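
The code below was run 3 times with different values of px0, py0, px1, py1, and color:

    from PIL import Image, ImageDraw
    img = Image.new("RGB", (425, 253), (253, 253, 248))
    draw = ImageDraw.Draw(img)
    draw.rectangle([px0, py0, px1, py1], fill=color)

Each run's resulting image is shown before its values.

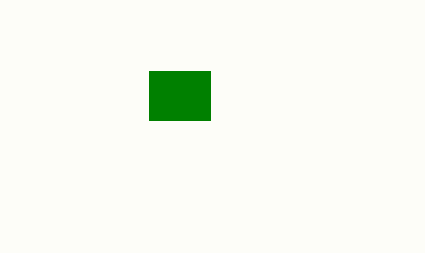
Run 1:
px0 = 149; py0 = 71; px1 = 210; py1 = 120; color = 'green'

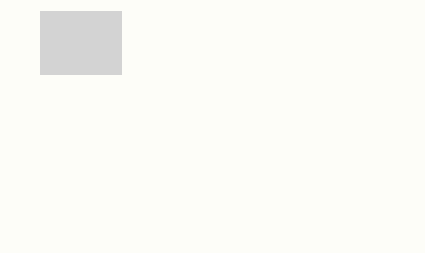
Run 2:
px0 = 40, py0 = 11, px1 = 121, py1 = 74, color = 'lightgray'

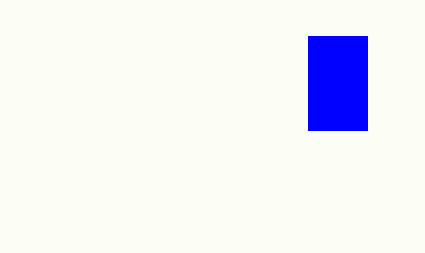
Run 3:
px0 = 308, py0 = 36, px1 = 367, py1 = 130, color = 'blue'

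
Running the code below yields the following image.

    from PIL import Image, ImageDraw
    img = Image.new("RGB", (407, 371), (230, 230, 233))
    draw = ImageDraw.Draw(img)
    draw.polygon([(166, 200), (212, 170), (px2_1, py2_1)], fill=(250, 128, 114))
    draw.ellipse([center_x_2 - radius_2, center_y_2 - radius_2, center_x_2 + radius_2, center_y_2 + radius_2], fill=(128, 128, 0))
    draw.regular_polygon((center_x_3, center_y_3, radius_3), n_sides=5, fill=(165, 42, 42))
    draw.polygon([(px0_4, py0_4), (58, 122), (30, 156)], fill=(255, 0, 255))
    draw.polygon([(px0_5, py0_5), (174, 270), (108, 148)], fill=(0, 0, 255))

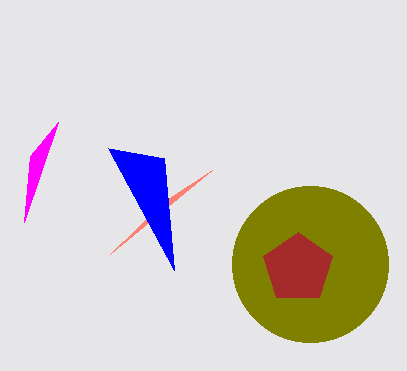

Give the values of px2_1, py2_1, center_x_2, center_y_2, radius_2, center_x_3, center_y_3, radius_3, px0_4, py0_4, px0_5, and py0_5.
px2_1 = 110, py2_1 = 254, center_x_2 = 310, center_y_2 = 264, radius_2 = 78, center_x_3 = 298, center_y_3 = 268, radius_3 = 36, px0_4 = 24, py0_4 = 222, px0_5 = 164, py0_5 = 158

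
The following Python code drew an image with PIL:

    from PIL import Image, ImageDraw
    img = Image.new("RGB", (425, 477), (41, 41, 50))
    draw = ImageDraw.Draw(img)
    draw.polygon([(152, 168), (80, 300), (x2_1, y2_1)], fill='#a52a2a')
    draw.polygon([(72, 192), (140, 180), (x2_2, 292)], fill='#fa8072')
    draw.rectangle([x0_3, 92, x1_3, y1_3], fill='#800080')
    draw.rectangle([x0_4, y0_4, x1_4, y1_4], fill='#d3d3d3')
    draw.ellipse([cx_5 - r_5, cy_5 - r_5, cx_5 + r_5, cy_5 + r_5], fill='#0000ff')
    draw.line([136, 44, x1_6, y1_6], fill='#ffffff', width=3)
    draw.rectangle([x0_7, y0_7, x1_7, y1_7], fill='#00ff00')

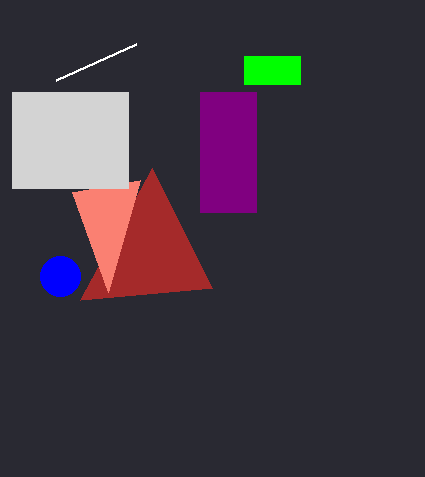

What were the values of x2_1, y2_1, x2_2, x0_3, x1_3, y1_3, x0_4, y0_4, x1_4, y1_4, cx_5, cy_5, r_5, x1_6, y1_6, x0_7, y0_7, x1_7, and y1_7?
x2_1 = 212; y2_1 = 288; x2_2 = 108; x0_3 = 200; x1_3 = 256; y1_3 = 212; x0_4 = 12; y0_4 = 92; x1_4 = 128; y1_4 = 188; cx_5 = 60; cy_5 = 276; r_5 = 20; x1_6 = 56; y1_6 = 80; x0_7 = 244; y0_7 = 56; x1_7 = 300; y1_7 = 84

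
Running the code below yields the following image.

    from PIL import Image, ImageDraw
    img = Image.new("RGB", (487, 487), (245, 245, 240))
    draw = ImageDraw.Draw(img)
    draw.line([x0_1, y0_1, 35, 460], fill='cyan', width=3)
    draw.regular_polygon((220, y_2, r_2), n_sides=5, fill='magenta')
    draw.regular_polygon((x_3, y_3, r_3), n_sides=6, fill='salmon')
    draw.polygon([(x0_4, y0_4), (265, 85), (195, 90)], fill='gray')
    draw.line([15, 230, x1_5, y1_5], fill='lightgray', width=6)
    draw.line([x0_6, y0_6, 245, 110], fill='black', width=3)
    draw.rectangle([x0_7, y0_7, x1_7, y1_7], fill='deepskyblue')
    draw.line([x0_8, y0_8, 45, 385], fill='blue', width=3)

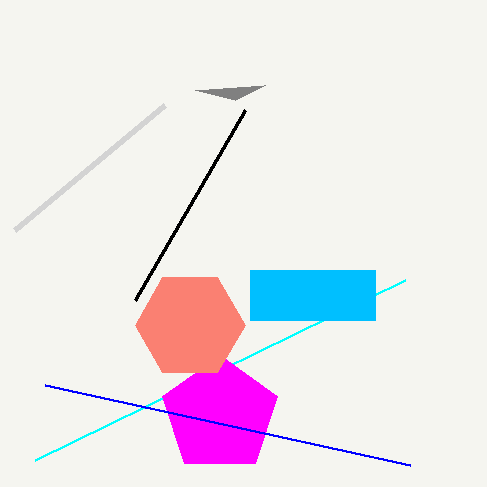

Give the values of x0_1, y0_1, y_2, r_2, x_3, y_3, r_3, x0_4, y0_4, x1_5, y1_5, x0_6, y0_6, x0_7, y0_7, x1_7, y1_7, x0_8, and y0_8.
x0_1 = 405; y0_1 = 280; y_2 = 415; r_2 = 60; x_3 = 190; y_3 = 325; r_3 = 55; x0_4 = 235; y0_4 = 100; x1_5 = 165; y1_5 = 105; x0_6 = 135; y0_6 = 300; x0_7 = 250; y0_7 = 270; x1_7 = 375; y1_7 = 320; x0_8 = 410; y0_8 = 465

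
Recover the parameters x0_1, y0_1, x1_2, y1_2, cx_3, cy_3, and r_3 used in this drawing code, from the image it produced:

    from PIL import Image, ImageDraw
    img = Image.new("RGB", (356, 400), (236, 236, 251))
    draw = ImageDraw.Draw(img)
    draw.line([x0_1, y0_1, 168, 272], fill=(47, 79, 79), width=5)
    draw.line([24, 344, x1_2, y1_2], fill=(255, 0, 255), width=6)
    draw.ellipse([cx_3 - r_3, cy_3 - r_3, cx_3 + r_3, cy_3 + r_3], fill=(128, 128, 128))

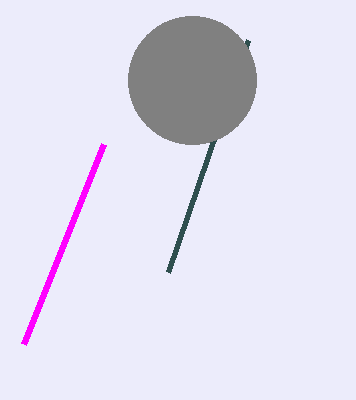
x0_1 = 248
y0_1 = 40
x1_2 = 104
y1_2 = 144
cx_3 = 192
cy_3 = 80
r_3 = 64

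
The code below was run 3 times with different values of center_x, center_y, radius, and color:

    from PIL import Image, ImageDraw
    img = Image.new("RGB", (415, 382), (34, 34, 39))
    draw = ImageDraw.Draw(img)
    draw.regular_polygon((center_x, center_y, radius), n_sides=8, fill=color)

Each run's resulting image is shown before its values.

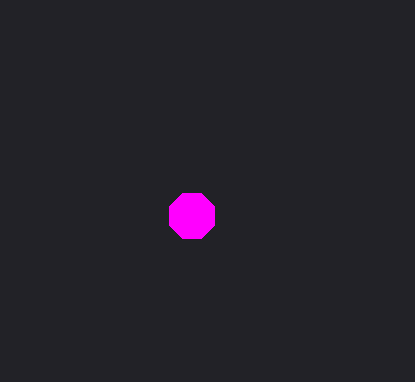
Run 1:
center_x = 192
center_y = 216
radius = 24
color = 'magenta'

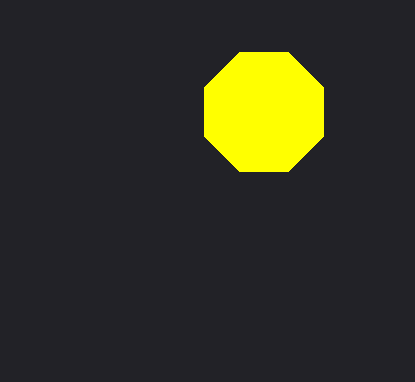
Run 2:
center_x = 264; center_y = 112; radius = 64; color = 'yellow'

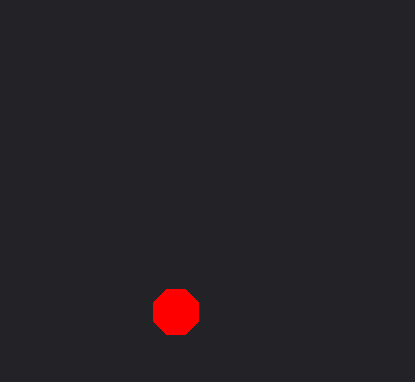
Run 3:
center_x = 176; center_y = 312; radius = 24; color = 'red'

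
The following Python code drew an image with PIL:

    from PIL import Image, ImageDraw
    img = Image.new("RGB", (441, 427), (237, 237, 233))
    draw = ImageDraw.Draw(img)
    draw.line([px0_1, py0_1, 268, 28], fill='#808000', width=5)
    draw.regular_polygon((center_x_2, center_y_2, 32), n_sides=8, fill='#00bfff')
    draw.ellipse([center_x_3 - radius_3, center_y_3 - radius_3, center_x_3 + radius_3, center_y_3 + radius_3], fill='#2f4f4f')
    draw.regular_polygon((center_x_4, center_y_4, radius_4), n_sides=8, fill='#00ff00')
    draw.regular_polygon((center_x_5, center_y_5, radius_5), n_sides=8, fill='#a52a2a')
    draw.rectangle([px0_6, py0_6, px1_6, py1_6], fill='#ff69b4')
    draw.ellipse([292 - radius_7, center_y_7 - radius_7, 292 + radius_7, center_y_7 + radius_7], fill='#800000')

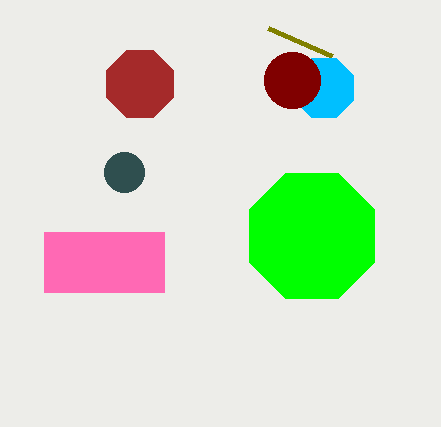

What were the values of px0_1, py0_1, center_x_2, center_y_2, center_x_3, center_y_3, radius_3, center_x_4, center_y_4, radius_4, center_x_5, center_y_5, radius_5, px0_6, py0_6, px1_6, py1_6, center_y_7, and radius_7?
px0_1 = 332
py0_1 = 56
center_x_2 = 324
center_y_2 = 88
center_x_3 = 124
center_y_3 = 172
radius_3 = 20
center_x_4 = 312
center_y_4 = 236
radius_4 = 68
center_x_5 = 140
center_y_5 = 84
radius_5 = 36
px0_6 = 44
py0_6 = 232
px1_6 = 164
py1_6 = 292
center_y_7 = 80
radius_7 = 28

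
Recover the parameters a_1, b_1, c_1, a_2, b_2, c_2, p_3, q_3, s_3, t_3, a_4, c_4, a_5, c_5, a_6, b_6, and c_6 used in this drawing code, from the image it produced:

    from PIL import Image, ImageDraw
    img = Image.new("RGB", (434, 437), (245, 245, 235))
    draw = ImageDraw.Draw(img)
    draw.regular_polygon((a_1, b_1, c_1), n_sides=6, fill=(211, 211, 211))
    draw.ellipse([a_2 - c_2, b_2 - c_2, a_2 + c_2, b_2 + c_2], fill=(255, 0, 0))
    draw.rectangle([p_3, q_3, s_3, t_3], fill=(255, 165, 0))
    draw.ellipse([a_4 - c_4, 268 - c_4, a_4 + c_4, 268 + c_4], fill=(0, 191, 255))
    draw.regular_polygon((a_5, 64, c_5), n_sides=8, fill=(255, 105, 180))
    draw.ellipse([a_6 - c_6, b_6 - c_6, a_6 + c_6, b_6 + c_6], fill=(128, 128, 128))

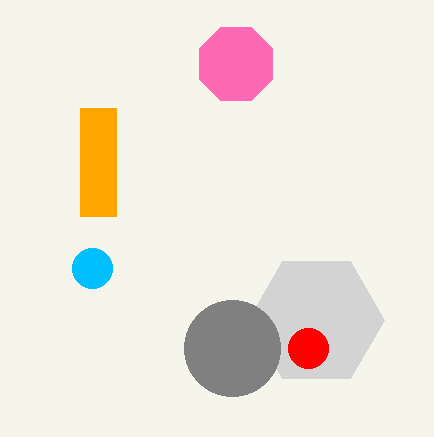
a_1 = 316
b_1 = 320
c_1 = 68
a_2 = 308
b_2 = 348
c_2 = 20
p_3 = 80
q_3 = 108
s_3 = 116
t_3 = 216
a_4 = 92
c_4 = 20
a_5 = 236
c_5 = 40
a_6 = 232
b_6 = 348
c_6 = 48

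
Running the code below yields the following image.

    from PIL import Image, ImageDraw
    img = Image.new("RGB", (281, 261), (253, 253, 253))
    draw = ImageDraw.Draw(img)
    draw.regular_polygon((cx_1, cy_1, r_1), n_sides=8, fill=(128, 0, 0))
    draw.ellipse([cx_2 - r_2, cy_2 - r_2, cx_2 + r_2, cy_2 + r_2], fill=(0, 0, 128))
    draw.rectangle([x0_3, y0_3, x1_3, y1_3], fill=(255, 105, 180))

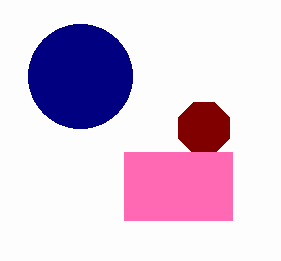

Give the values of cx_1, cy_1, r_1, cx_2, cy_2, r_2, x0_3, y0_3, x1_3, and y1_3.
cx_1 = 204, cy_1 = 128, r_1 = 28, cx_2 = 80, cy_2 = 76, r_2 = 52, x0_3 = 124, y0_3 = 152, x1_3 = 232, y1_3 = 220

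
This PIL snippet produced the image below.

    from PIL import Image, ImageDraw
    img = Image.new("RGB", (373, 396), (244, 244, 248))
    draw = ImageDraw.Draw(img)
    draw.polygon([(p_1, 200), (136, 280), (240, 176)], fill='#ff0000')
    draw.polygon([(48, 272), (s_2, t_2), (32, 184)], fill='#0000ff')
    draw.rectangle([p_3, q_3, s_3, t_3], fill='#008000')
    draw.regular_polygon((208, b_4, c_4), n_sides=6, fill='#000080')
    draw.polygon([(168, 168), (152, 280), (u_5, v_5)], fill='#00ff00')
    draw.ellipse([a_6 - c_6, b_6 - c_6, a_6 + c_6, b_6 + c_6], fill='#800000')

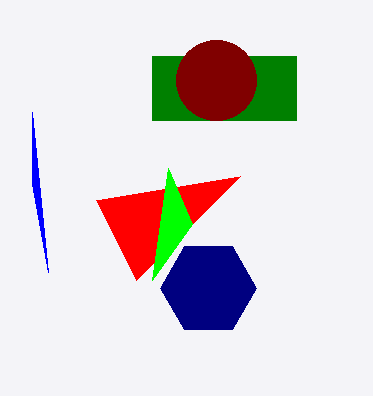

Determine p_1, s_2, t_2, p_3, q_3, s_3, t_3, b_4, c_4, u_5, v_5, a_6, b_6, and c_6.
p_1 = 96; s_2 = 32; t_2 = 112; p_3 = 152; q_3 = 56; s_3 = 296; t_3 = 120; b_4 = 288; c_4 = 48; u_5 = 192; v_5 = 224; a_6 = 216; b_6 = 80; c_6 = 40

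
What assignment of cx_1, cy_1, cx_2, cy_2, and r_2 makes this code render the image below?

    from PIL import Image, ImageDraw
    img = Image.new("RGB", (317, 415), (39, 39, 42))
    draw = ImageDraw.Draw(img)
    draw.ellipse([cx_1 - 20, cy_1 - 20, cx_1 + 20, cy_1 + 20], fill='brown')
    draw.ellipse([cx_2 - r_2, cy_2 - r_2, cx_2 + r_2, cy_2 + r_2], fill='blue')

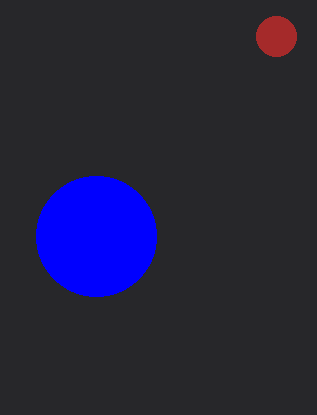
cx_1 = 276, cy_1 = 36, cx_2 = 96, cy_2 = 236, r_2 = 60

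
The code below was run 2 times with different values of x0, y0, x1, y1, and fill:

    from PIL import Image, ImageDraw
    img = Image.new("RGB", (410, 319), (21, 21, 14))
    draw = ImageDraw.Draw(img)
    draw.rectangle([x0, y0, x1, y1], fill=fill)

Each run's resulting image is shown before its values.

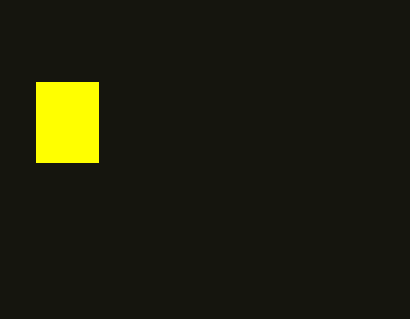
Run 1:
x0 = 36; y0 = 82; x1 = 98; y1 = 162; fill = 'yellow'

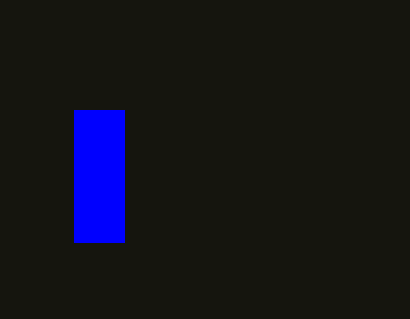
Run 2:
x0 = 74; y0 = 110; x1 = 124; y1 = 242; fill = 'blue'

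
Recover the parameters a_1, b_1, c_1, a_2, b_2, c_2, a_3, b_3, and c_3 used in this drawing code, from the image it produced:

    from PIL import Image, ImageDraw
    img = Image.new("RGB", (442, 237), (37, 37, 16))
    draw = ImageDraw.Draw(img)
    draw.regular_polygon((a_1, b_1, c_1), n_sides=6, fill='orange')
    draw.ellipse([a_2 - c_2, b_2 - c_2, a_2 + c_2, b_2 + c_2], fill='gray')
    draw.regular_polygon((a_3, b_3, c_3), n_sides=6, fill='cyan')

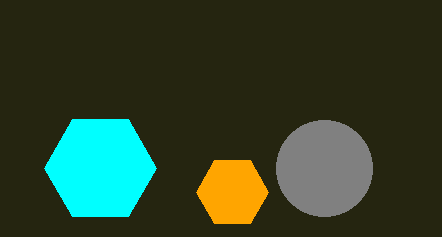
a_1 = 232, b_1 = 192, c_1 = 36, a_2 = 324, b_2 = 168, c_2 = 48, a_3 = 100, b_3 = 168, c_3 = 56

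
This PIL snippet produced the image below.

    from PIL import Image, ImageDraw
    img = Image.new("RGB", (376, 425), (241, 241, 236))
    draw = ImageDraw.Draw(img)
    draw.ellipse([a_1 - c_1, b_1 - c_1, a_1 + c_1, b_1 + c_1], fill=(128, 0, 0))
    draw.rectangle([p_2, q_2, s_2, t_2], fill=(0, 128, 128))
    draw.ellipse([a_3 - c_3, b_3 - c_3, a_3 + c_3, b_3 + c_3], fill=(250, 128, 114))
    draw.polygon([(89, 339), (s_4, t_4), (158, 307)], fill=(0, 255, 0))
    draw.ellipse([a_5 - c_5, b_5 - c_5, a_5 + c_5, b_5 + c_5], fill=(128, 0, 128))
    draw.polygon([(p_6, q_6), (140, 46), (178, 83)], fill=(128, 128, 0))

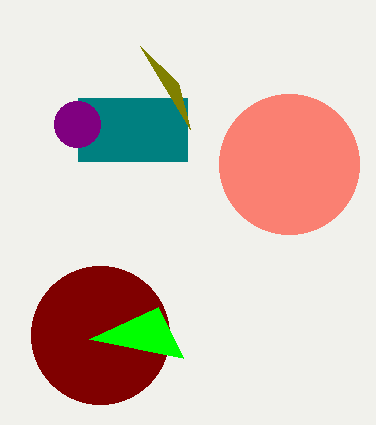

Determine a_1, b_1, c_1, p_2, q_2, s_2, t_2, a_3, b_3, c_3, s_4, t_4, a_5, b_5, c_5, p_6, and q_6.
a_1 = 100; b_1 = 335; c_1 = 69; p_2 = 78; q_2 = 98; s_2 = 187; t_2 = 161; a_3 = 289; b_3 = 164; c_3 = 70; s_4 = 183; t_4 = 358; a_5 = 77; b_5 = 124; c_5 = 23; p_6 = 190; q_6 = 129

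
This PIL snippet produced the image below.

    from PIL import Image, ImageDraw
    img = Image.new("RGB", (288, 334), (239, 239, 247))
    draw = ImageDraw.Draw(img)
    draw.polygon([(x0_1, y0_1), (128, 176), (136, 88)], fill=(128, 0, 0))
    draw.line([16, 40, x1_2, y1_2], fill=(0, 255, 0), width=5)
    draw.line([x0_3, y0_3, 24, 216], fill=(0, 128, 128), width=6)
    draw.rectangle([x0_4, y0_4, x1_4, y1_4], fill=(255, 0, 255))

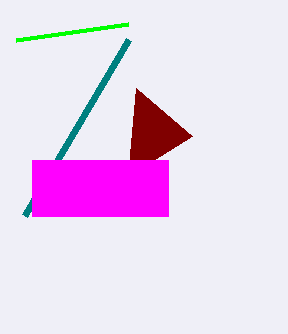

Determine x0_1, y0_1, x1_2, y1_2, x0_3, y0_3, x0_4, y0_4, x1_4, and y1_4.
x0_1 = 192; y0_1 = 136; x1_2 = 128; y1_2 = 24; x0_3 = 128; y0_3 = 40; x0_4 = 32; y0_4 = 160; x1_4 = 168; y1_4 = 216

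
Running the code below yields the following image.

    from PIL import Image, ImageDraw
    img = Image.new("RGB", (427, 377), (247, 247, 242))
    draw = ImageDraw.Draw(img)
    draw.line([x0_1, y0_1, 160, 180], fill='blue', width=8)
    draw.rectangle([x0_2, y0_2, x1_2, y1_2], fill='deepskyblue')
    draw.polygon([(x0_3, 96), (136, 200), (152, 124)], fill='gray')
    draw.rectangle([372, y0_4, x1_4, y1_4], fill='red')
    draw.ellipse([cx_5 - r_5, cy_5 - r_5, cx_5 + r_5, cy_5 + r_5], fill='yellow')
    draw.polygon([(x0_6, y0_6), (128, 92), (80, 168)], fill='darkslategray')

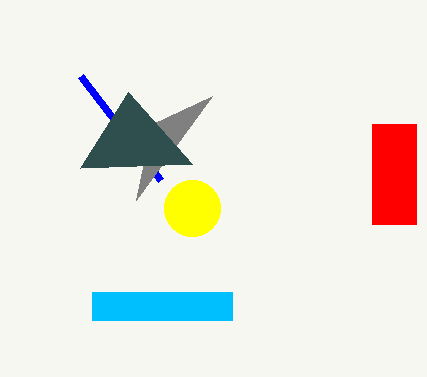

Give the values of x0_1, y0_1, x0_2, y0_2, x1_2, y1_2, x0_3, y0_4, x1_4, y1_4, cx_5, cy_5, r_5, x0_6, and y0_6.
x0_1 = 80, y0_1 = 76, x0_2 = 92, y0_2 = 292, x1_2 = 232, y1_2 = 320, x0_3 = 212, y0_4 = 124, x1_4 = 416, y1_4 = 224, cx_5 = 192, cy_5 = 208, r_5 = 28, x0_6 = 192, y0_6 = 164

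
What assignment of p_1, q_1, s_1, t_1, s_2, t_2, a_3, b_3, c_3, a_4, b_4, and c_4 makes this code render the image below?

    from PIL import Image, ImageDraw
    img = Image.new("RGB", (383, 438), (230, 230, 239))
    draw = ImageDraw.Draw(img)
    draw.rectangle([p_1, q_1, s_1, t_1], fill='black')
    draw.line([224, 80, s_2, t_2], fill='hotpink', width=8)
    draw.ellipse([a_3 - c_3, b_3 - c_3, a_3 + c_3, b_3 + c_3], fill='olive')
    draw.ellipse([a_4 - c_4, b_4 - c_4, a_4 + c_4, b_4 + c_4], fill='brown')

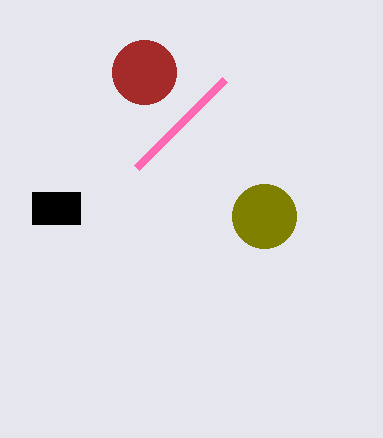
p_1 = 32; q_1 = 192; s_1 = 80; t_1 = 224; s_2 = 136; t_2 = 168; a_3 = 264; b_3 = 216; c_3 = 32; a_4 = 144; b_4 = 72; c_4 = 32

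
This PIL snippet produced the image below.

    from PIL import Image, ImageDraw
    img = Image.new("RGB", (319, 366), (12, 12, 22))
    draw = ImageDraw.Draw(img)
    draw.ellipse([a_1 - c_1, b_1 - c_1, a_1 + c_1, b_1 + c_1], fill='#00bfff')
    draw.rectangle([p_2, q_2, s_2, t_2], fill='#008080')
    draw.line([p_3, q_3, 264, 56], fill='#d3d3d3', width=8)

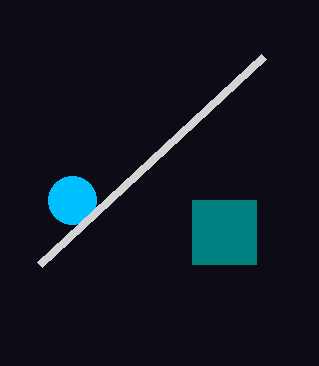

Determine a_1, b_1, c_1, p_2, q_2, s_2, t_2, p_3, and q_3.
a_1 = 72
b_1 = 200
c_1 = 24
p_2 = 192
q_2 = 200
s_2 = 256
t_2 = 264
p_3 = 40
q_3 = 264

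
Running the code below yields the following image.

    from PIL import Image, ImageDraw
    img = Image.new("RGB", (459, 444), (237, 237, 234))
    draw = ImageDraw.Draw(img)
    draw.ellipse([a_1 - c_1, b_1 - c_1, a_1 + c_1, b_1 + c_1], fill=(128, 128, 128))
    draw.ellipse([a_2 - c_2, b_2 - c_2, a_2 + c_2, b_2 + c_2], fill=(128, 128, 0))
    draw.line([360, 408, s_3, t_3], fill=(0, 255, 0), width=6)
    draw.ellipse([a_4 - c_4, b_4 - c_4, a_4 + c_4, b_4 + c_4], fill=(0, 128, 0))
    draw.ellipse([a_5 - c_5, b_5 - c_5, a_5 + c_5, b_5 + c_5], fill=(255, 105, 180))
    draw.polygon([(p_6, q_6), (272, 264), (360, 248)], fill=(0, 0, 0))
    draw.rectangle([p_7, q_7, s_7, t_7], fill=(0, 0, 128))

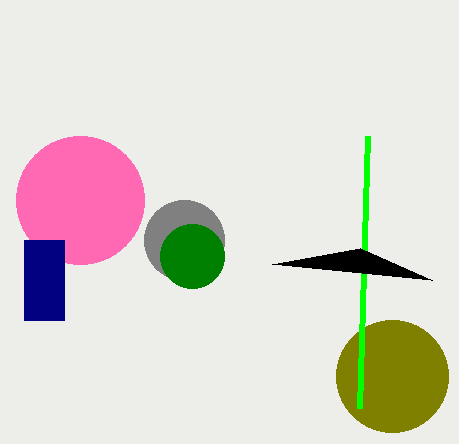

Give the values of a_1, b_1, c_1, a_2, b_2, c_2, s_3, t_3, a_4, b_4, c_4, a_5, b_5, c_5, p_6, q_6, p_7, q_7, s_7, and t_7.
a_1 = 184, b_1 = 240, c_1 = 40, a_2 = 392, b_2 = 376, c_2 = 56, s_3 = 368, t_3 = 136, a_4 = 192, b_4 = 256, c_4 = 32, a_5 = 80, b_5 = 200, c_5 = 64, p_6 = 432, q_6 = 280, p_7 = 24, q_7 = 240, s_7 = 64, t_7 = 320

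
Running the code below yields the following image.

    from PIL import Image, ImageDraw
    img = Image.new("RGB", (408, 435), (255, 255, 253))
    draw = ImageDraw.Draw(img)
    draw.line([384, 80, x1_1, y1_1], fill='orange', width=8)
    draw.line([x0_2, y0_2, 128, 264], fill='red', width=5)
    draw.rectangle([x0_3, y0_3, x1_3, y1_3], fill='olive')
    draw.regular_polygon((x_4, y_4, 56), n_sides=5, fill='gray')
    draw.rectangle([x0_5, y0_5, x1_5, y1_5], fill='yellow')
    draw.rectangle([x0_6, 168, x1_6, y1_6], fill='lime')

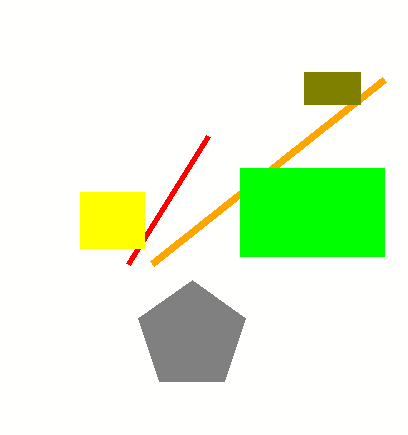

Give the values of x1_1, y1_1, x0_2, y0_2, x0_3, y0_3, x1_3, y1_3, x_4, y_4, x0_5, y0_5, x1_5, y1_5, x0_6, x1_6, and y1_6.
x1_1 = 152, y1_1 = 264, x0_2 = 208, y0_2 = 136, x0_3 = 304, y0_3 = 72, x1_3 = 360, y1_3 = 104, x_4 = 192, y_4 = 336, x0_5 = 80, y0_5 = 192, x1_5 = 144, y1_5 = 248, x0_6 = 240, x1_6 = 384, y1_6 = 256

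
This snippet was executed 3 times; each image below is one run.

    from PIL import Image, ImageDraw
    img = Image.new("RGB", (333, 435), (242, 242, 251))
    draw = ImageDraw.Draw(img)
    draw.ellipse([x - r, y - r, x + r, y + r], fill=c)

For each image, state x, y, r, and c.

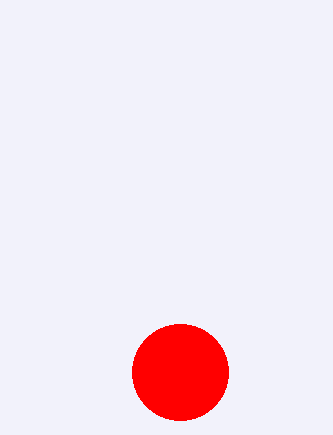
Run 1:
x = 180, y = 372, r = 48, c = 'red'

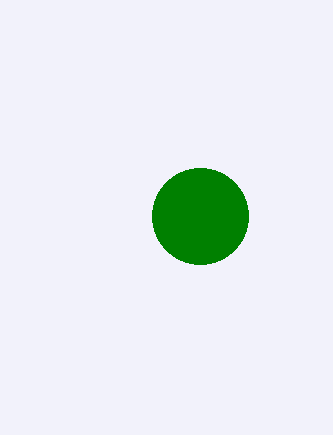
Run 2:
x = 200
y = 216
r = 48
c = 'green'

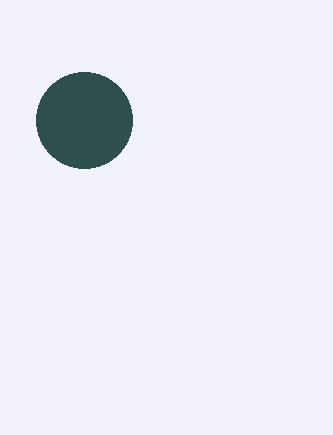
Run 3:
x = 84; y = 120; r = 48; c = 'darkslategray'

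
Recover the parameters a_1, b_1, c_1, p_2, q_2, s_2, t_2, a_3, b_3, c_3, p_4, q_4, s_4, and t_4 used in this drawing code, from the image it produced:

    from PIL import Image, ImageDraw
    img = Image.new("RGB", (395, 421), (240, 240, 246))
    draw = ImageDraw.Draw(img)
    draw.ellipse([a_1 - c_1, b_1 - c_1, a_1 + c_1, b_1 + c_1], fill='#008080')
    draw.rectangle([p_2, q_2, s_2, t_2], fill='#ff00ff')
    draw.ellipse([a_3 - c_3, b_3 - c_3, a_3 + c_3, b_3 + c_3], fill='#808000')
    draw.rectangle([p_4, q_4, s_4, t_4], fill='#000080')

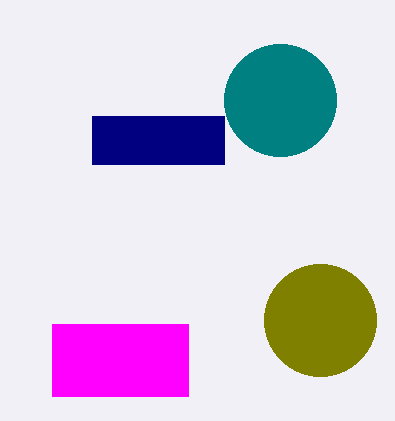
a_1 = 280
b_1 = 100
c_1 = 56
p_2 = 52
q_2 = 324
s_2 = 188
t_2 = 396
a_3 = 320
b_3 = 320
c_3 = 56
p_4 = 92
q_4 = 116
s_4 = 224
t_4 = 164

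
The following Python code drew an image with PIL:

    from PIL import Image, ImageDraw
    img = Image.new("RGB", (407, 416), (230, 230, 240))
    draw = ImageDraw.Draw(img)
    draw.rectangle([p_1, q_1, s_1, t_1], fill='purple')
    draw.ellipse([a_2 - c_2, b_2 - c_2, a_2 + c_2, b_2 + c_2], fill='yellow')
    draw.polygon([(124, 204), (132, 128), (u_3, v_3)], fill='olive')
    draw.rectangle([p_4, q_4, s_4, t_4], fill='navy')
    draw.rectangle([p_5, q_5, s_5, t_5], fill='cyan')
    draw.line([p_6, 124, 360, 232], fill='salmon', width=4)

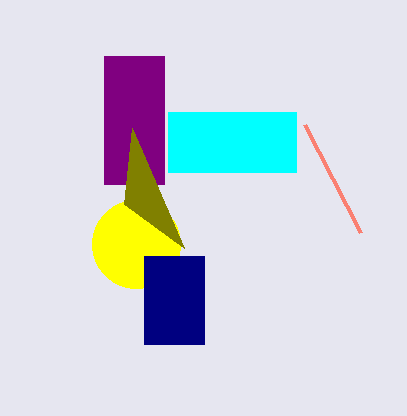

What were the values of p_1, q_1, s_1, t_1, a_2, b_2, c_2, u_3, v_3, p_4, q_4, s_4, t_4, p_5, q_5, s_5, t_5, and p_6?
p_1 = 104; q_1 = 56; s_1 = 164; t_1 = 184; a_2 = 136; b_2 = 244; c_2 = 44; u_3 = 184; v_3 = 248; p_4 = 144; q_4 = 256; s_4 = 204; t_4 = 344; p_5 = 168; q_5 = 112; s_5 = 296; t_5 = 172; p_6 = 304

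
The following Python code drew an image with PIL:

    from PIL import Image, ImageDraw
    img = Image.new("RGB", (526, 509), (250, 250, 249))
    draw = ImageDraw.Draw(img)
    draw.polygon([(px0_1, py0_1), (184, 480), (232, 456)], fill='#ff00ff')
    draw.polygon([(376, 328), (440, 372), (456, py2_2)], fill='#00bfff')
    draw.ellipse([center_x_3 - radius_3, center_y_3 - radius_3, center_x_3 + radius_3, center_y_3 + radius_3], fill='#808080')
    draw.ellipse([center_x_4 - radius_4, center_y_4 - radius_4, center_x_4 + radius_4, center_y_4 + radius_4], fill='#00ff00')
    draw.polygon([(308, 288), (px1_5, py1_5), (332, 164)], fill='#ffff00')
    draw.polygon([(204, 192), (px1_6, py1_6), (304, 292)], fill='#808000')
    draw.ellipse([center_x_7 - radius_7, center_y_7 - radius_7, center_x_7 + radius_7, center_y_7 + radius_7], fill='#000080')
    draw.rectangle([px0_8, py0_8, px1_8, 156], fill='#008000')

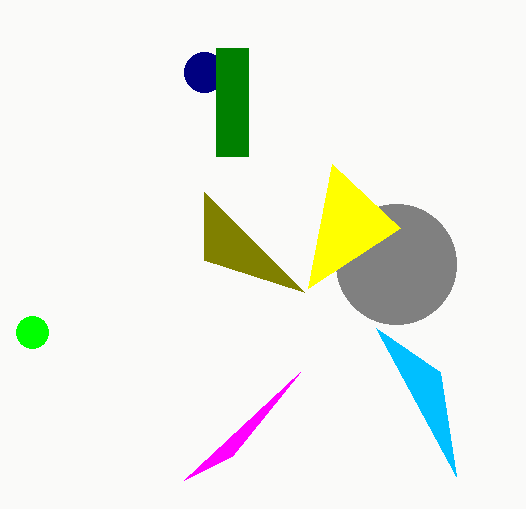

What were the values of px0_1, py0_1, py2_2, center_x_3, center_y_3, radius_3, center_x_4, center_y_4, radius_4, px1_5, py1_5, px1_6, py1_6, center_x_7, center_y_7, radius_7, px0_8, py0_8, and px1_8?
px0_1 = 300, py0_1 = 372, py2_2 = 476, center_x_3 = 396, center_y_3 = 264, radius_3 = 60, center_x_4 = 32, center_y_4 = 332, radius_4 = 16, px1_5 = 400, py1_5 = 228, px1_6 = 204, py1_6 = 260, center_x_7 = 204, center_y_7 = 72, radius_7 = 20, px0_8 = 216, py0_8 = 48, px1_8 = 248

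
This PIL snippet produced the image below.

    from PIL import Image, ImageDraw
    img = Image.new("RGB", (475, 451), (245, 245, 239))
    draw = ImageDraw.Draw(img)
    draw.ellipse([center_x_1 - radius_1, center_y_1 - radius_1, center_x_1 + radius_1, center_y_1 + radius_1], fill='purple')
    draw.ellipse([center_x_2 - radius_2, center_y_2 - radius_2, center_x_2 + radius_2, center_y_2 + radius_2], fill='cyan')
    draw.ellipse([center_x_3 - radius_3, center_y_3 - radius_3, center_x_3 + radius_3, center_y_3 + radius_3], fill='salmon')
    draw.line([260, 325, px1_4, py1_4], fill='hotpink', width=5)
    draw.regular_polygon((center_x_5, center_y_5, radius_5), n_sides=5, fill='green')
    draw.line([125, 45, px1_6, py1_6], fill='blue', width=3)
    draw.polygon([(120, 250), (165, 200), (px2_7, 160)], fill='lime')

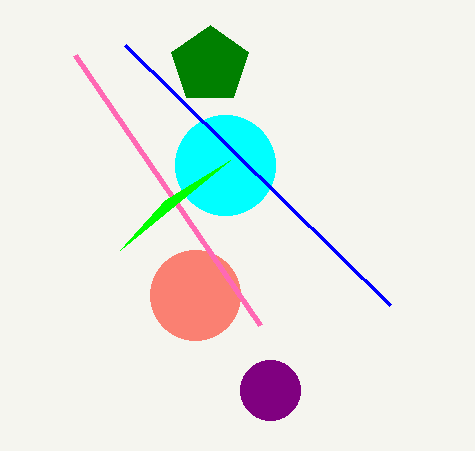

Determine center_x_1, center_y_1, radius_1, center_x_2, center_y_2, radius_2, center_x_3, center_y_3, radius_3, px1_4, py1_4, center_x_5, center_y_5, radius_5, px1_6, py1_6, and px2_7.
center_x_1 = 270
center_y_1 = 390
radius_1 = 30
center_x_2 = 225
center_y_2 = 165
radius_2 = 50
center_x_3 = 195
center_y_3 = 295
radius_3 = 45
px1_4 = 75
py1_4 = 55
center_x_5 = 210
center_y_5 = 65
radius_5 = 40
px1_6 = 390
py1_6 = 305
px2_7 = 230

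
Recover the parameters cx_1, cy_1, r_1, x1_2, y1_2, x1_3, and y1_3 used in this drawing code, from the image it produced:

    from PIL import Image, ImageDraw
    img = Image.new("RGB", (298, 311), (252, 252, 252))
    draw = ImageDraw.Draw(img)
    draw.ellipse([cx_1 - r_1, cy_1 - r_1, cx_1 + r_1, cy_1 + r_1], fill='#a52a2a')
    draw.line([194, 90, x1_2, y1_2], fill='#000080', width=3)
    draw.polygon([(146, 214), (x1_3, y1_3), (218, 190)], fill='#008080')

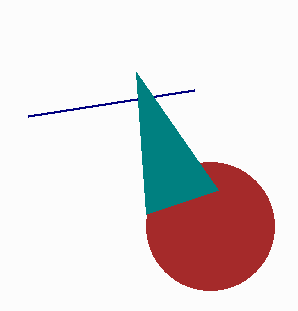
cx_1 = 210
cy_1 = 226
r_1 = 64
x1_2 = 28
y1_2 = 116
x1_3 = 136
y1_3 = 72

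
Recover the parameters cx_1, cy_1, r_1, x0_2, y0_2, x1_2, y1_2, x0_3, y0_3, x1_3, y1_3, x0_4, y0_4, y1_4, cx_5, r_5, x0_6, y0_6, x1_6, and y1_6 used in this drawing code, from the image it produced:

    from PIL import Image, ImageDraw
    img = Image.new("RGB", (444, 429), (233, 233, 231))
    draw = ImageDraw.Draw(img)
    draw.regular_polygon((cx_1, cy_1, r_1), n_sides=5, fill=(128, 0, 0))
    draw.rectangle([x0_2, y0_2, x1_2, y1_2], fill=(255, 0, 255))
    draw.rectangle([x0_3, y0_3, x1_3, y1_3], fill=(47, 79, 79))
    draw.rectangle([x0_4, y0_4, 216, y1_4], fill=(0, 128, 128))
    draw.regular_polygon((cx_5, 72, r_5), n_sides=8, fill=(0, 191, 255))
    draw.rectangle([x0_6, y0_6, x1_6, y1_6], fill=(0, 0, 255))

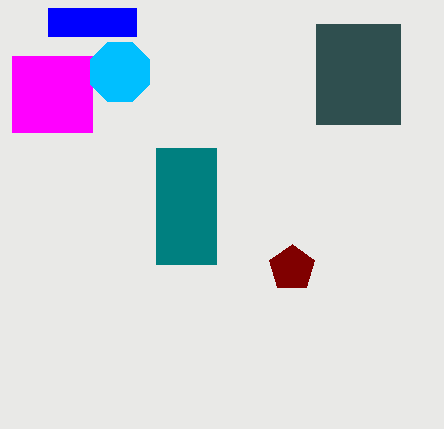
cx_1 = 292
cy_1 = 268
r_1 = 24
x0_2 = 12
y0_2 = 56
x1_2 = 92
y1_2 = 132
x0_3 = 316
y0_3 = 24
x1_3 = 400
y1_3 = 124
x0_4 = 156
y0_4 = 148
y1_4 = 264
cx_5 = 120
r_5 = 32
x0_6 = 48
y0_6 = 8
x1_6 = 136
y1_6 = 36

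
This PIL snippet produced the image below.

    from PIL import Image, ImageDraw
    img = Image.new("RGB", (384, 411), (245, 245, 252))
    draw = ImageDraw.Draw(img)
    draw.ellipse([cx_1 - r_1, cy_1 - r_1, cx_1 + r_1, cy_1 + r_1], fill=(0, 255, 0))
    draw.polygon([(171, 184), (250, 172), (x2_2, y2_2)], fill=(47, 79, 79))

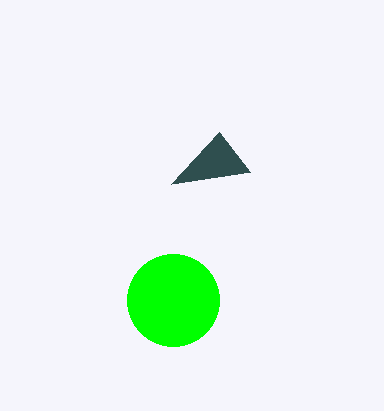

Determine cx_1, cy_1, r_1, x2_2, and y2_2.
cx_1 = 173; cy_1 = 300; r_1 = 46; x2_2 = 219; y2_2 = 132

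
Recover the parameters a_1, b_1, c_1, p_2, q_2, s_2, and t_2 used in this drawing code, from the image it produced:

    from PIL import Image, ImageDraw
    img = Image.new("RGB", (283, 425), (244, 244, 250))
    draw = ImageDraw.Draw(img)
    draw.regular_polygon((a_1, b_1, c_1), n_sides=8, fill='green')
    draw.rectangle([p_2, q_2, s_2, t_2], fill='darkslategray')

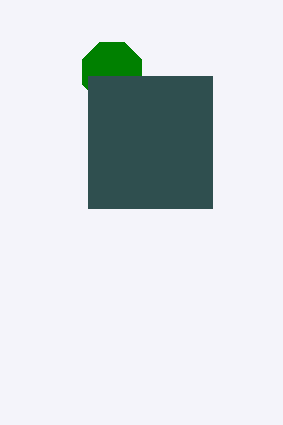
a_1 = 112; b_1 = 72; c_1 = 32; p_2 = 88; q_2 = 76; s_2 = 212; t_2 = 208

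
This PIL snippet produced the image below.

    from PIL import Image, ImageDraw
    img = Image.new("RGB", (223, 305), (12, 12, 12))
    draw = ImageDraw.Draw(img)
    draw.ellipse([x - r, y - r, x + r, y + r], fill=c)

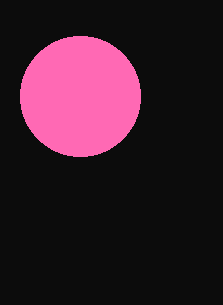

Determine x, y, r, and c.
x = 80, y = 96, r = 60, c = 'hotpink'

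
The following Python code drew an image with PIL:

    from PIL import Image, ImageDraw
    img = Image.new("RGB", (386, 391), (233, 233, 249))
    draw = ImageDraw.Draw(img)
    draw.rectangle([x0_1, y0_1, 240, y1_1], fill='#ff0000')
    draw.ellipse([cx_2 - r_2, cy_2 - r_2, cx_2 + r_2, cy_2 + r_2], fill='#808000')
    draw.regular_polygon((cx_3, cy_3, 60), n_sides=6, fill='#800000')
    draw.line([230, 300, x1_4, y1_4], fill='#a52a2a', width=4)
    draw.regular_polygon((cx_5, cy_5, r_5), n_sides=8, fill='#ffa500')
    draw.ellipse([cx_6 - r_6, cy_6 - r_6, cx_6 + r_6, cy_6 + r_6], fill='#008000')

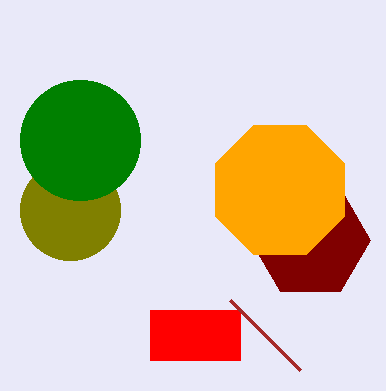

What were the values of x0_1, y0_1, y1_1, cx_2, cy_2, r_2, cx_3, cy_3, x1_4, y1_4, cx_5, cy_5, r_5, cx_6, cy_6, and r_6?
x0_1 = 150, y0_1 = 310, y1_1 = 360, cx_2 = 70, cy_2 = 210, r_2 = 50, cx_3 = 310, cy_3 = 240, x1_4 = 300, y1_4 = 370, cx_5 = 280, cy_5 = 190, r_5 = 70, cx_6 = 80, cy_6 = 140, r_6 = 60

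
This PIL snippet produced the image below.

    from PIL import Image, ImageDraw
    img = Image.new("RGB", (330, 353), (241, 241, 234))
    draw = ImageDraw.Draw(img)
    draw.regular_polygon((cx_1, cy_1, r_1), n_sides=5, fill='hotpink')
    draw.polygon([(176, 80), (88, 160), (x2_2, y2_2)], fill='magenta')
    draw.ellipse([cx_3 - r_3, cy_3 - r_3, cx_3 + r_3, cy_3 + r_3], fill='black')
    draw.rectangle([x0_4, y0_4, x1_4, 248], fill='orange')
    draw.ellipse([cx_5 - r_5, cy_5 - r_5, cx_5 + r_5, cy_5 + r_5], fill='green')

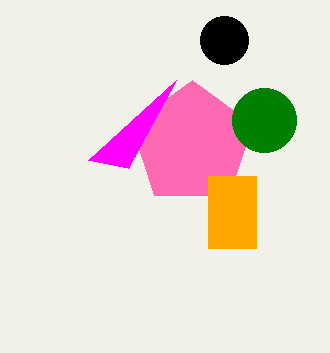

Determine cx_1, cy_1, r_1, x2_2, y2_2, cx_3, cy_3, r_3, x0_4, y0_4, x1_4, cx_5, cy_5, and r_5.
cx_1 = 192
cy_1 = 144
r_1 = 64
x2_2 = 128
y2_2 = 168
cx_3 = 224
cy_3 = 40
r_3 = 24
x0_4 = 208
y0_4 = 176
x1_4 = 256
cx_5 = 264
cy_5 = 120
r_5 = 32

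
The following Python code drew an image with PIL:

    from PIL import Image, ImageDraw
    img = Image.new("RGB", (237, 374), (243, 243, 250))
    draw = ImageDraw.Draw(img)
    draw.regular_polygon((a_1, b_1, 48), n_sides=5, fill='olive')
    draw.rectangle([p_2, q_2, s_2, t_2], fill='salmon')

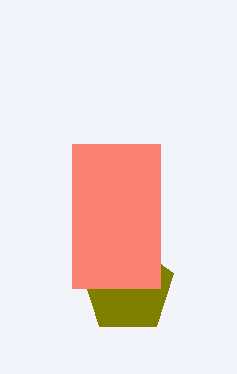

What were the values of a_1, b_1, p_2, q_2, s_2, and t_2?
a_1 = 128, b_1 = 288, p_2 = 72, q_2 = 144, s_2 = 160, t_2 = 288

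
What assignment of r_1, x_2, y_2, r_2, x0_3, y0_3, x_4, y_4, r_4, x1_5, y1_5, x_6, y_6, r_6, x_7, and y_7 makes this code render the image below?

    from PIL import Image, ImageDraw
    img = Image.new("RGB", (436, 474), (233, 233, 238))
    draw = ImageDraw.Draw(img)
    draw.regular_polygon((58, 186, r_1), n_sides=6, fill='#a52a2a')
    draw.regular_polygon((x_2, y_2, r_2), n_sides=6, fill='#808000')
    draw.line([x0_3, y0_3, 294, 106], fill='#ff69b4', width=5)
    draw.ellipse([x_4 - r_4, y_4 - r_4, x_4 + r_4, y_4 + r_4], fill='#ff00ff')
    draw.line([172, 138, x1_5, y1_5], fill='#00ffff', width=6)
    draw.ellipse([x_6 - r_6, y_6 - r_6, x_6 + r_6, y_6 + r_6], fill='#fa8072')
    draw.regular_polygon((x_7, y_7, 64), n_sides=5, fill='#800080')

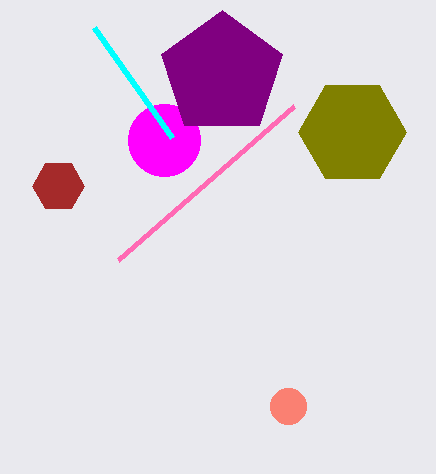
r_1 = 26; x_2 = 352; y_2 = 132; r_2 = 54; x0_3 = 118; y0_3 = 260; x_4 = 164; y_4 = 140; r_4 = 36; x1_5 = 94; y1_5 = 28; x_6 = 288; y_6 = 406; r_6 = 18; x_7 = 222; y_7 = 74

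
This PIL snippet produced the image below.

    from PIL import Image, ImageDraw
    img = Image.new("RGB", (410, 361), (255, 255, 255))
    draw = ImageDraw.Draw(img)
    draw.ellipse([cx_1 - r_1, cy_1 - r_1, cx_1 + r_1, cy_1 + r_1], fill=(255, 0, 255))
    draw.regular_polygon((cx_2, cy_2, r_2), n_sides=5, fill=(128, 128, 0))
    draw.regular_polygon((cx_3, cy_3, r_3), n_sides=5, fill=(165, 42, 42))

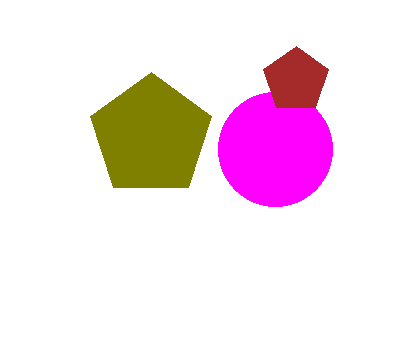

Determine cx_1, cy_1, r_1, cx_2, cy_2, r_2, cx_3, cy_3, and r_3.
cx_1 = 275
cy_1 = 149
r_1 = 57
cx_2 = 151
cy_2 = 136
r_2 = 64
cx_3 = 296
cy_3 = 80
r_3 = 34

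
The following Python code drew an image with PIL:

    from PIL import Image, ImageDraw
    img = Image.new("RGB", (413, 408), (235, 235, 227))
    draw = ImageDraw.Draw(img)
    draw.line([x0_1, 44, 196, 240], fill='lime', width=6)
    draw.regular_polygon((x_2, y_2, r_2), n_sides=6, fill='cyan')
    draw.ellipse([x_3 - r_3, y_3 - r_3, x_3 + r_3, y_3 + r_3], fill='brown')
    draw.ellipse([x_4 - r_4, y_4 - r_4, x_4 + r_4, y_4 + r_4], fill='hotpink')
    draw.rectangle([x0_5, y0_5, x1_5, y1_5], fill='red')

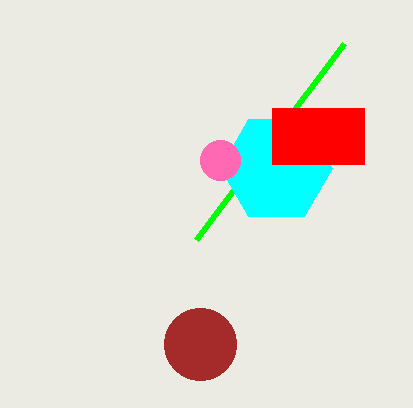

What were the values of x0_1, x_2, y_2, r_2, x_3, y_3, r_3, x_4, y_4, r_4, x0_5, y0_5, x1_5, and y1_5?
x0_1 = 344, x_2 = 276, y_2 = 168, r_2 = 56, x_3 = 200, y_3 = 344, r_3 = 36, x_4 = 220, y_4 = 160, r_4 = 20, x0_5 = 272, y0_5 = 108, x1_5 = 364, y1_5 = 164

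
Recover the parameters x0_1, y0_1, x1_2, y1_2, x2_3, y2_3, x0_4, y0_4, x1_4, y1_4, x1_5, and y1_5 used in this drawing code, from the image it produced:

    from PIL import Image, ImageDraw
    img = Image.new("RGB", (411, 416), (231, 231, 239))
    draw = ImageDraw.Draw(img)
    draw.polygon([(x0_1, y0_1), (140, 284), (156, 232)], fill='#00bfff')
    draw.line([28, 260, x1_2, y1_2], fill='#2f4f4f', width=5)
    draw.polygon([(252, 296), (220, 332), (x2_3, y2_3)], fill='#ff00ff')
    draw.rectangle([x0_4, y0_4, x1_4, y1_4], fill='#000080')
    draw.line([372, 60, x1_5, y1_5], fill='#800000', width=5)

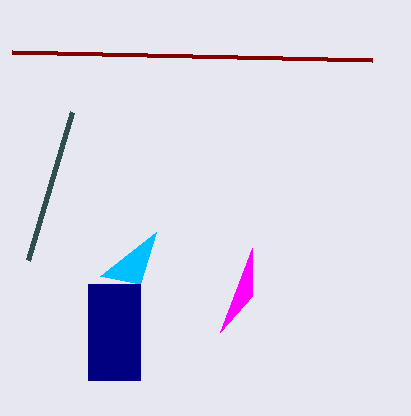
x0_1 = 100, y0_1 = 276, x1_2 = 72, y1_2 = 112, x2_3 = 252, y2_3 = 248, x0_4 = 88, y0_4 = 284, x1_4 = 140, y1_4 = 380, x1_5 = 12, y1_5 = 52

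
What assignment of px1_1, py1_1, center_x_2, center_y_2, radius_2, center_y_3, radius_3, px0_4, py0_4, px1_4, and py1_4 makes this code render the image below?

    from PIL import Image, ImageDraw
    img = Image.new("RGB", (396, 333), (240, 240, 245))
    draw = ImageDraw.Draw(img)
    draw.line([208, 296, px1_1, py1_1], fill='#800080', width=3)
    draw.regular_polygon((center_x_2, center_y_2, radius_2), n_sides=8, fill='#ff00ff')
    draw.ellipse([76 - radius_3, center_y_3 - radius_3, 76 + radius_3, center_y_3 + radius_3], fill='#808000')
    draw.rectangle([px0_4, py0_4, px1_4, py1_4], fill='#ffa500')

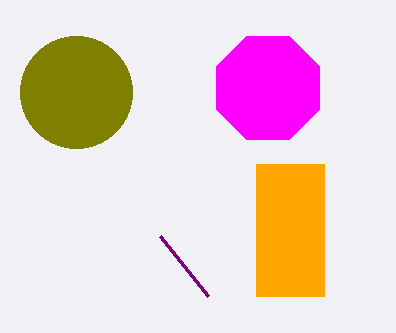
px1_1 = 160
py1_1 = 236
center_x_2 = 268
center_y_2 = 88
radius_2 = 56
center_y_3 = 92
radius_3 = 56
px0_4 = 256
py0_4 = 164
px1_4 = 324
py1_4 = 296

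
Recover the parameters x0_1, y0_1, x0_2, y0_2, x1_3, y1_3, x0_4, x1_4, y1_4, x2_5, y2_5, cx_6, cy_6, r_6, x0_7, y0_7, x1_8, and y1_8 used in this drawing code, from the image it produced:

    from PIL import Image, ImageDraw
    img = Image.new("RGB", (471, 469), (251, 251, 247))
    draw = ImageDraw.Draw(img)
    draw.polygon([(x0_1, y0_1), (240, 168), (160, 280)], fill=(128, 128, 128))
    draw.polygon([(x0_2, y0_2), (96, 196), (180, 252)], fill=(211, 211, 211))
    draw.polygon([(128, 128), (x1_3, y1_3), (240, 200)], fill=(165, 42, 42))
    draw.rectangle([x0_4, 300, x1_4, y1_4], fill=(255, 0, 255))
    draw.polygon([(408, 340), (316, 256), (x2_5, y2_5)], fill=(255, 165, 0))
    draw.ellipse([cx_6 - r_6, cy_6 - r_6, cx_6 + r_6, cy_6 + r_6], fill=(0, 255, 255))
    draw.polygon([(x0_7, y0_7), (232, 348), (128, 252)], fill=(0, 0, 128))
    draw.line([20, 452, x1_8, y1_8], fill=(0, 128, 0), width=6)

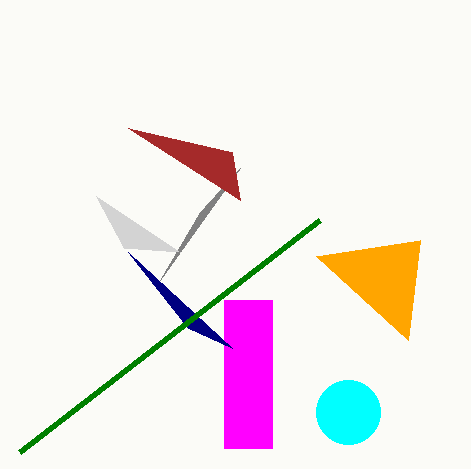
x0_1 = 200
y0_1 = 212
x0_2 = 124
y0_2 = 248
x1_3 = 232
y1_3 = 152
x0_4 = 224
x1_4 = 272
y1_4 = 448
x2_5 = 420
y2_5 = 240
cx_6 = 348
cy_6 = 412
r_6 = 32
x0_7 = 188
y0_7 = 328
x1_8 = 320
y1_8 = 220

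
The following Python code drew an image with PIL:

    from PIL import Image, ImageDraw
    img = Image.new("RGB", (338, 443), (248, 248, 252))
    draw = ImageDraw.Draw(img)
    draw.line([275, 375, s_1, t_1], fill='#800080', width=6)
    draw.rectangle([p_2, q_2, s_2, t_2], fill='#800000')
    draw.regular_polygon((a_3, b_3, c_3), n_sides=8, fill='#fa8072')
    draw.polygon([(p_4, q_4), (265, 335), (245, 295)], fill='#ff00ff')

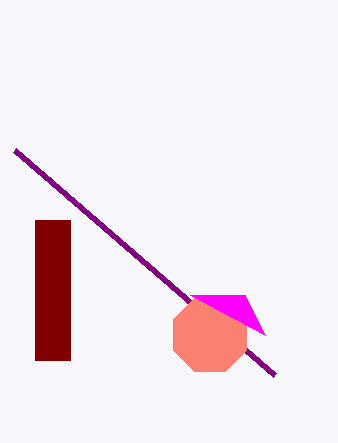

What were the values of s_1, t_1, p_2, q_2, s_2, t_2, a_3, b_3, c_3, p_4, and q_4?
s_1 = 15; t_1 = 150; p_2 = 35; q_2 = 220; s_2 = 70; t_2 = 360; a_3 = 210; b_3 = 335; c_3 = 40; p_4 = 190; q_4 = 295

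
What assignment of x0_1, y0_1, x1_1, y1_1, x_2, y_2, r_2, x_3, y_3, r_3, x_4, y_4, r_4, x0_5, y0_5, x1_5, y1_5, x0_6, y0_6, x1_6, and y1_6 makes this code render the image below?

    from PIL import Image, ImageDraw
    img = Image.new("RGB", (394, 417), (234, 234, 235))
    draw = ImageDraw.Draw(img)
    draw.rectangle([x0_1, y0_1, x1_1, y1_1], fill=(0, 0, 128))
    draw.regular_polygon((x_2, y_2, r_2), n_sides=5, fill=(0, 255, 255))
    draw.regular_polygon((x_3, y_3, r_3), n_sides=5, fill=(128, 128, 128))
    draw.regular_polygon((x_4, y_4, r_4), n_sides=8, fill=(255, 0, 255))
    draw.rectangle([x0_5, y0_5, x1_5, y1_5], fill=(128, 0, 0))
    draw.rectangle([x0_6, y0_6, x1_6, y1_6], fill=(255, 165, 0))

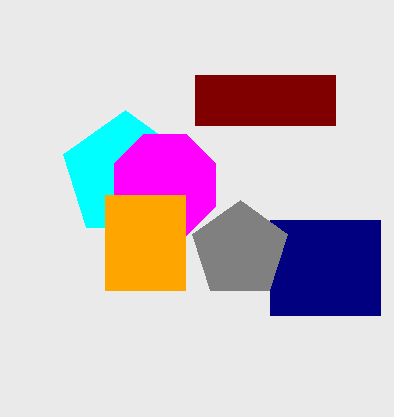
x0_1 = 270, y0_1 = 220, x1_1 = 380, y1_1 = 315, x_2 = 125, y_2 = 175, r_2 = 65, x_3 = 240, y_3 = 250, r_3 = 50, x_4 = 165, y_4 = 185, r_4 = 55, x0_5 = 195, y0_5 = 75, x1_5 = 335, y1_5 = 125, x0_6 = 105, y0_6 = 195, x1_6 = 185, y1_6 = 290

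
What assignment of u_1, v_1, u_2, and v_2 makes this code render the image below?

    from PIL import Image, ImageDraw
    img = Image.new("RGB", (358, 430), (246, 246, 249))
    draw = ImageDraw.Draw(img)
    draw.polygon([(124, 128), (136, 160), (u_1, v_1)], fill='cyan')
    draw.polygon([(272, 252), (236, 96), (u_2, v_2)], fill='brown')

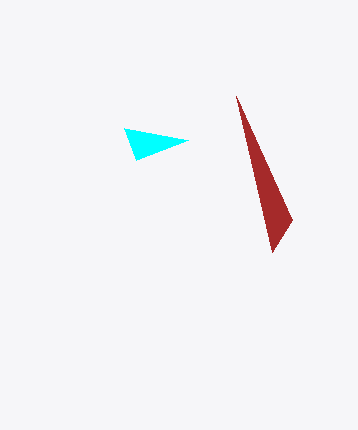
u_1 = 188
v_1 = 140
u_2 = 292
v_2 = 220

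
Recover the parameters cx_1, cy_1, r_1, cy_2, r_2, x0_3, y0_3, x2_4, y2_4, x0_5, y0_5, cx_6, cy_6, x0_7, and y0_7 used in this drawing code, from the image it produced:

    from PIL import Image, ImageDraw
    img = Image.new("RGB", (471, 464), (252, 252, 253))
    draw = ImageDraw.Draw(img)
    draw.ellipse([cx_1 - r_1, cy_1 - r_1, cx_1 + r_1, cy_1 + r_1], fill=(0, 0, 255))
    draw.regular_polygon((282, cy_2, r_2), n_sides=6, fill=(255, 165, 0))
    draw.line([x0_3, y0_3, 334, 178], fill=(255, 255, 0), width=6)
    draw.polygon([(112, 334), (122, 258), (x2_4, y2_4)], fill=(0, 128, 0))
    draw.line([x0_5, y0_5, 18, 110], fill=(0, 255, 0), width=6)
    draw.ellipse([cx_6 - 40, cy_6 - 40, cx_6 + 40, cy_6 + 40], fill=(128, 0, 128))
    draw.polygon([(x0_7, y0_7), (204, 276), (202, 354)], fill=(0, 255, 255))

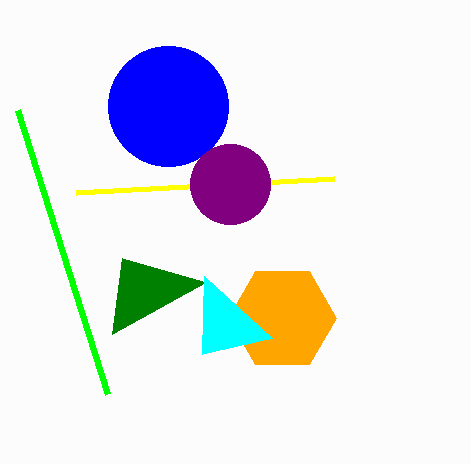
cx_1 = 168; cy_1 = 106; r_1 = 60; cy_2 = 318; r_2 = 54; x0_3 = 76; y0_3 = 192; x2_4 = 206; y2_4 = 282; x0_5 = 108; y0_5 = 394; cx_6 = 230; cy_6 = 184; x0_7 = 272; y0_7 = 338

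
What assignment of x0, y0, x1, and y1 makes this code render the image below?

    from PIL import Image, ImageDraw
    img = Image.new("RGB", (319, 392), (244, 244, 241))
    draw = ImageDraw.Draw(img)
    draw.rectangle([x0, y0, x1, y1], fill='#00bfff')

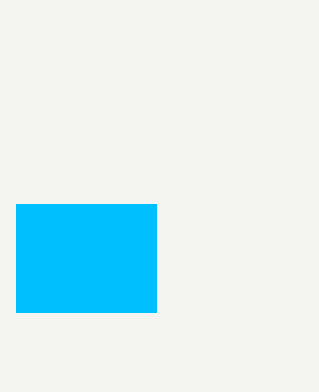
x0 = 16; y0 = 204; x1 = 156; y1 = 312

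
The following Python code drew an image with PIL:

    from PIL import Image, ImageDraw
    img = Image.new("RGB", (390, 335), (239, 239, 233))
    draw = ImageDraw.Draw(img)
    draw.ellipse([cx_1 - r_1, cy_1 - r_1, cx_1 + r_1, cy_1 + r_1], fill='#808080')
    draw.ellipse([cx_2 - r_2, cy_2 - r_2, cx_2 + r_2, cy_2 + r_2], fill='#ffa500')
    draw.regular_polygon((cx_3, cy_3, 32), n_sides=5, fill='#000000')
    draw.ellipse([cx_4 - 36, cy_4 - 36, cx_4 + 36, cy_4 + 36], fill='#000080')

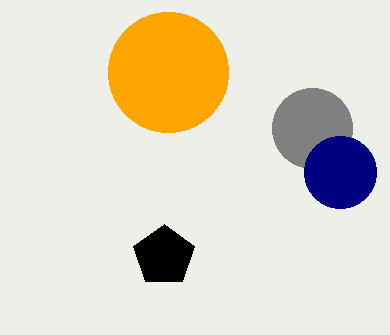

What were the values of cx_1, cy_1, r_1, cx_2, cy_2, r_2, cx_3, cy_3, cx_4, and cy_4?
cx_1 = 312, cy_1 = 128, r_1 = 40, cx_2 = 168, cy_2 = 72, r_2 = 60, cx_3 = 164, cy_3 = 256, cx_4 = 340, cy_4 = 172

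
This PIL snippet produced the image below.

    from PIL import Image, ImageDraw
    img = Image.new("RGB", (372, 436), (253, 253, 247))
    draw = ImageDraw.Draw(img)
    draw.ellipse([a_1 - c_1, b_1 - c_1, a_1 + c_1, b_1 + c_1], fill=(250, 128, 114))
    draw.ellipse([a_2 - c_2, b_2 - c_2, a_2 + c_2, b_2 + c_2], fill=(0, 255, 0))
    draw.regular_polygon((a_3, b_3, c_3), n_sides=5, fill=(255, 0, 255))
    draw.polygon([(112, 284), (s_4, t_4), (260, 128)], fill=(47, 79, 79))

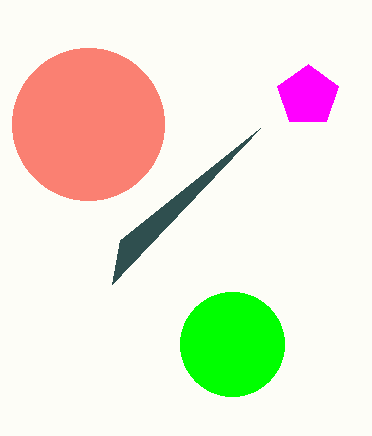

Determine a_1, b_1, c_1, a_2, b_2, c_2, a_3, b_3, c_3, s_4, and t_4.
a_1 = 88
b_1 = 124
c_1 = 76
a_2 = 232
b_2 = 344
c_2 = 52
a_3 = 308
b_3 = 96
c_3 = 32
s_4 = 120
t_4 = 240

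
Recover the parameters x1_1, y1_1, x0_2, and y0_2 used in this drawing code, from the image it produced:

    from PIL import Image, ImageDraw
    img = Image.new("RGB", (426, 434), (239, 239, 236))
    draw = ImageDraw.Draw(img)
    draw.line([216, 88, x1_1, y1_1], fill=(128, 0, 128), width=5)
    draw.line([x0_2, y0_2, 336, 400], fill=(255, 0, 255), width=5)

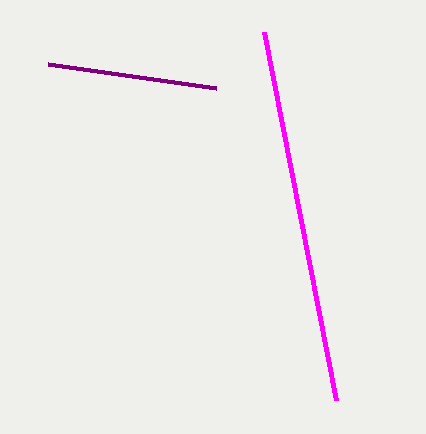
x1_1 = 48
y1_1 = 64
x0_2 = 264
y0_2 = 32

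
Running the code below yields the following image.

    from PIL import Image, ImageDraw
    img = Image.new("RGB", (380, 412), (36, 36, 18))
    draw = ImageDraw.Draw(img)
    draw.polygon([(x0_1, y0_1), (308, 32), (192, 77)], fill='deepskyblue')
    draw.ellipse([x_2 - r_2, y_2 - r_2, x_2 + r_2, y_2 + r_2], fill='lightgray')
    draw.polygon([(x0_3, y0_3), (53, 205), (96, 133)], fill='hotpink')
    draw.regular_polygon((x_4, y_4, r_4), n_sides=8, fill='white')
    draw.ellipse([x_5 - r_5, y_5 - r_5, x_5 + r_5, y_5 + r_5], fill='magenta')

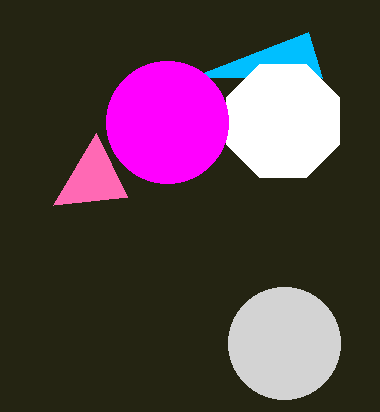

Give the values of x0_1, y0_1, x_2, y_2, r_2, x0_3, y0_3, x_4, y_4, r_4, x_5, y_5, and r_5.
x0_1 = 322
y0_1 = 78
x_2 = 284
y_2 = 343
r_2 = 56
x0_3 = 127
y0_3 = 197
x_4 = 283
y_4 = 121
r_4 = 61
x_5 = 167
y_5 = 122
r_5 = 61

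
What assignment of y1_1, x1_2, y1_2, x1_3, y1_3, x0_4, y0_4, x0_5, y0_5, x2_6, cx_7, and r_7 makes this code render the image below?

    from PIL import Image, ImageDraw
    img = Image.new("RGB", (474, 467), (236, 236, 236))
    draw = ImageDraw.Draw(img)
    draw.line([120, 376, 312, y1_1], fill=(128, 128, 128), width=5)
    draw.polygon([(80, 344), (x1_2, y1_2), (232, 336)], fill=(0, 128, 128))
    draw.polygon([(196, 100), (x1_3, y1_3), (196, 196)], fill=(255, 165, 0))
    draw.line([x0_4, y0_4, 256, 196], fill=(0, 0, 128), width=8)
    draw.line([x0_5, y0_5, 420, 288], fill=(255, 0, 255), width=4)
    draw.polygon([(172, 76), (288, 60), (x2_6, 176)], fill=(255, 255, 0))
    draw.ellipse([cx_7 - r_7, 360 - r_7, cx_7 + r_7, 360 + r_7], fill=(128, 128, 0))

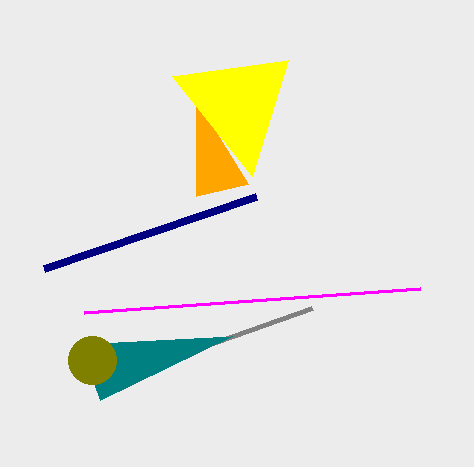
y1_1 = 308
x1_2 = 100
y1_2 = 400
x1_3 = 248
y1_3 = 184
x0_4 = 44
y0_4 = 268
x0_5 = 84
y0_5 = 312
x2_6 = 252
cx_7 = 92
r_7 = 24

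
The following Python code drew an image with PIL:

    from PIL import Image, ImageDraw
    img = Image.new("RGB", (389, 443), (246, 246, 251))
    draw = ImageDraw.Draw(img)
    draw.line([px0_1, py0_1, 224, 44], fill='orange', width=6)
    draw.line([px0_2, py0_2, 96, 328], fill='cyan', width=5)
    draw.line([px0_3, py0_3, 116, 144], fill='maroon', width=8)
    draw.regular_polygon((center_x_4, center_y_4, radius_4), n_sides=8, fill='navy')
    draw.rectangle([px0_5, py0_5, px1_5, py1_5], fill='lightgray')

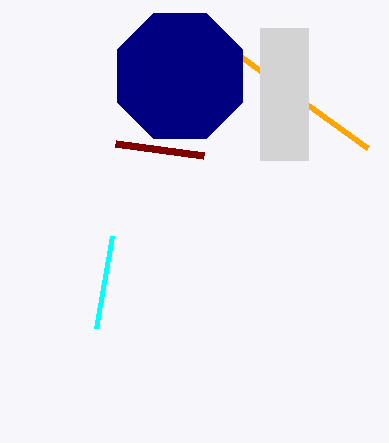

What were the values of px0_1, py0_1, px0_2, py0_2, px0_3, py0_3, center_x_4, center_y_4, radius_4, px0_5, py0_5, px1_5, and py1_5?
px0_1 = 368; py0_1 = 148; px0_2 = 112; py0_2 = 236; px0_3 = 204; py0_3 = 156; center_x_4 = 180; center_y_4 = 76; radius_4 = 68; px0_5 = 260; py0_5 = 28; px1_5 = 308; py1_5 = 160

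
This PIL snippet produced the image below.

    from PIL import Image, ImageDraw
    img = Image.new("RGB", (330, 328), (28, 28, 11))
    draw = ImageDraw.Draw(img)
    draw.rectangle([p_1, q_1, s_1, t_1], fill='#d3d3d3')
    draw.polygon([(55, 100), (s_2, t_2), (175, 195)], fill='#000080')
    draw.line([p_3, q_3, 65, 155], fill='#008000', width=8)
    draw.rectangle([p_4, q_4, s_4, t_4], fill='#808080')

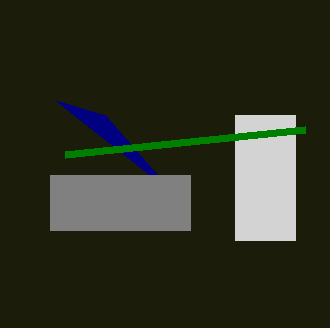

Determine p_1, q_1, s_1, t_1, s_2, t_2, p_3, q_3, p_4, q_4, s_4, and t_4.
p_1 = 235, q_1 = 115, s_1 = 295, t_1 = 240, s_2 = 105, t_2 = 115, p_3 = 305, q_3 = 130, p_4 = 50, q_4 = 175, s_4 = 190, t_4 = 230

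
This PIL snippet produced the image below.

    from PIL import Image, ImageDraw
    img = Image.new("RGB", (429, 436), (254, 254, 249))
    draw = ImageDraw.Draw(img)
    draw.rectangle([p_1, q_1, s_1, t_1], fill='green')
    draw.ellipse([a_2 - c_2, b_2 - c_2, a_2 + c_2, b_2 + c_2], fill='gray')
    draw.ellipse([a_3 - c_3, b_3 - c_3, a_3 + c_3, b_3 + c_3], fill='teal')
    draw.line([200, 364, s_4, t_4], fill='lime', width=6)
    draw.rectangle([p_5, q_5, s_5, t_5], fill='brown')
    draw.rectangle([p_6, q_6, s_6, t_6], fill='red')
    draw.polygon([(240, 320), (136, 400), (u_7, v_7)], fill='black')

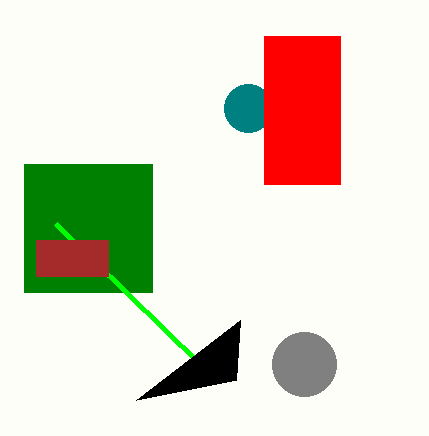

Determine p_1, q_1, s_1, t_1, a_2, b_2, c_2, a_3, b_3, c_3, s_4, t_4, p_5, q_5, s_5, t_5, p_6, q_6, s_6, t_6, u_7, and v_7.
p_1 = 24
q_1 = 164
s_1 = 152
t_1 = 292
a_2 = 304
b_2 = 364
c_2 = 32
a_3 = 248
b_3 = 108
c_3 = 24
s_4 = 56
t_4 = 224
p_5 = 36
q_5 = 240
s_5 = 108
t_5 = 276
p_6 = 264
q_6 = 36
s_6 = 340
t_6 = 184
u_7 = 236
v_7 = 380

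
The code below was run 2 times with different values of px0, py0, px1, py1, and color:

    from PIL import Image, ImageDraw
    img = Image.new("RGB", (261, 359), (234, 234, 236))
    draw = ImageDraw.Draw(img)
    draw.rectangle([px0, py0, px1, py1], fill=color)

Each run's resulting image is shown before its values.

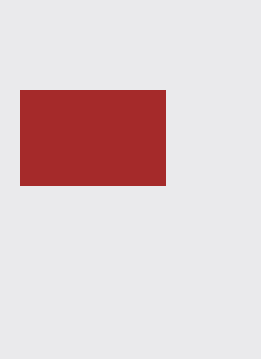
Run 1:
px0 = 20
py0 = 90
px1 = 165
py1 = 185
color = 'brown'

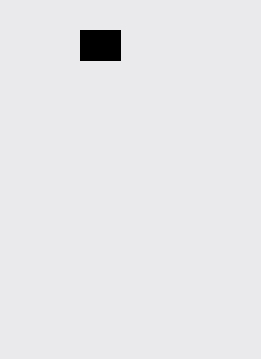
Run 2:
px0 = 80
py0 = 30
px1 = 120
py1 = 60
color = 'black'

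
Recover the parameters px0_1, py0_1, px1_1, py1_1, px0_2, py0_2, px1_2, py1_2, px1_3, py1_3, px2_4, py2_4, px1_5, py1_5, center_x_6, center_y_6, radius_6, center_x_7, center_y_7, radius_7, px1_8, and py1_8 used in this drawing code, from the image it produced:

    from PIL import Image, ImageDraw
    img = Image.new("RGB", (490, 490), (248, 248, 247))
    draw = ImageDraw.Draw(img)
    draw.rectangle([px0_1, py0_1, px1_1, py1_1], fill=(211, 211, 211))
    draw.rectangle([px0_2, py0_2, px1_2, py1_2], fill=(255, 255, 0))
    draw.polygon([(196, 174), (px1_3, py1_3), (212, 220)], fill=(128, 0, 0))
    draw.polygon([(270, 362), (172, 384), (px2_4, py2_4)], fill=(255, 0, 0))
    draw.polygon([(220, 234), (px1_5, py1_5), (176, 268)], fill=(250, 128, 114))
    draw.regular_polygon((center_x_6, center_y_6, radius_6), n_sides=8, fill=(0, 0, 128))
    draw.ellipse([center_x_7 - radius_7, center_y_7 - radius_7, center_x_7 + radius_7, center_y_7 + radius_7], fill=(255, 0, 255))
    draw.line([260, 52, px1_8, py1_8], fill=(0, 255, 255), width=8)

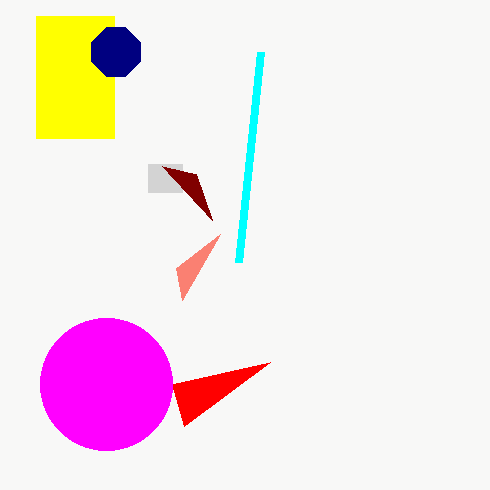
px0_1 = 148
py0_1 = 164
px1_1 = 182
py1_1 = 192
px0_2 = 36
py0_2 = 16
px1_2 = 114
py1_2 = 138
px1_3 = 162
py1_3 = 166
px2_4 = 184
py2_4 = 426
px1_5 = 182
py1_5 = 300
center_x_6 = 116
center_y_6 = 52
radius_6 = 26
center_x_7 = 106
center_y_7 = 384
radius_7 = 66
px1_8 = 238
py1_8 = 262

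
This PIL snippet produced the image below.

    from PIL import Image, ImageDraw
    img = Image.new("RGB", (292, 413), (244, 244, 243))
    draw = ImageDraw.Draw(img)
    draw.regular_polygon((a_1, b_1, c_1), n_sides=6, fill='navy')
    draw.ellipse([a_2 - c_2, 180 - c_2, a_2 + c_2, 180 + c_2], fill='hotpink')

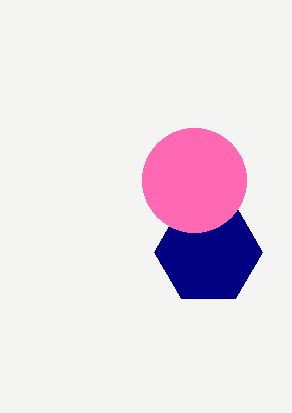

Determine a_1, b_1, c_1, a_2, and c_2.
a_1 = 208; b_1 = 252; c_1 = 54; a_2 = 194; c_2 = 52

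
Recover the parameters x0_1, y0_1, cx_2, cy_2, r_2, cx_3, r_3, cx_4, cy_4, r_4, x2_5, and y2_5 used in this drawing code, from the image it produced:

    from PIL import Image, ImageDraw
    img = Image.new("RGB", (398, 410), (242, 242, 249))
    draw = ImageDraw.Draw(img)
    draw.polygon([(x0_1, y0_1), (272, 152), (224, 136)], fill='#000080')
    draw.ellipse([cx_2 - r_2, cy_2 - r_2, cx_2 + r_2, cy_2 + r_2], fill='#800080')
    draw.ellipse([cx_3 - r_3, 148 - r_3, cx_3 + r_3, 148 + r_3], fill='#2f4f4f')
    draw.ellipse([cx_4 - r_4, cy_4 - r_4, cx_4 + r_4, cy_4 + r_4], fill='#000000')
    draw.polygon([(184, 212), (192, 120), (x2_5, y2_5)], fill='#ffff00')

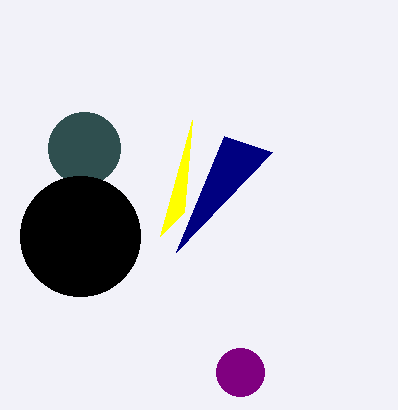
x0_1 = 176
y0_1 = 252
cx_2 = 240
cy_2 = 372
r_2 = 24
cx_3 = 84
r_3 = 36
cx_4 = 80
cy_4 = 236
r_4 = 60
x2_5 = 160
y2_5 = 236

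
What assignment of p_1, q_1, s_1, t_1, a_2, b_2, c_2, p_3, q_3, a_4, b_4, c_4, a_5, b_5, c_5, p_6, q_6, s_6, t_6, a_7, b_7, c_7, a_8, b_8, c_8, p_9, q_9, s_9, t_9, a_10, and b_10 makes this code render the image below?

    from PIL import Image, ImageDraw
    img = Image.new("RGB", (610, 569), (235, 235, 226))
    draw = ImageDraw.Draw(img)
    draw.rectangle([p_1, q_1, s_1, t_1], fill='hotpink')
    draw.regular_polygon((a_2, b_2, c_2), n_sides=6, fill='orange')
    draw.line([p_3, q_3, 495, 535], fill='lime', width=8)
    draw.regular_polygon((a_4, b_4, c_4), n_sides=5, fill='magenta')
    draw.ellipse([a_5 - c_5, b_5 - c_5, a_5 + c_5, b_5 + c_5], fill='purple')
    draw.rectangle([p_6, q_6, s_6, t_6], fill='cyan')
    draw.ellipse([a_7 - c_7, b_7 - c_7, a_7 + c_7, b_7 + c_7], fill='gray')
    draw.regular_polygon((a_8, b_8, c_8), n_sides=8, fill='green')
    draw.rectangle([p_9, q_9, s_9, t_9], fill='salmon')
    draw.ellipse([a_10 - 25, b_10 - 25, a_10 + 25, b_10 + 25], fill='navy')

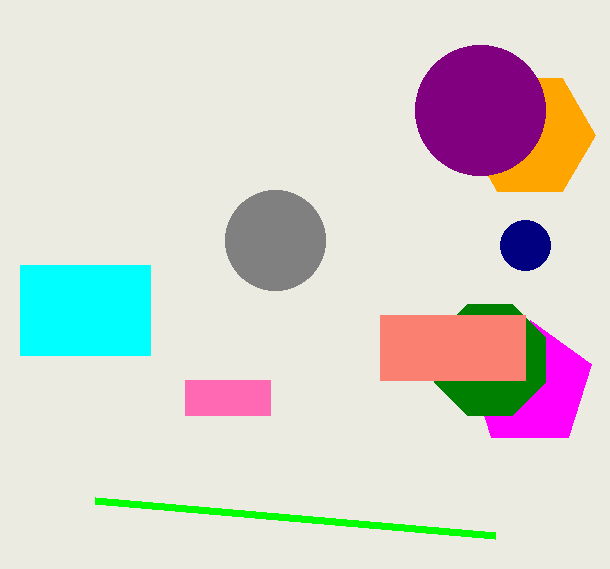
p_1 = 185
q_1 = 380
s_1 = 270
t_1 = 415
a_2 = 530
b_2 = 135
c_2 = 65
p_3 = 95
q_3 = 500
a_4 = 530
b_4 = 385
c_4 = 65
a_5 = 480
b_5 = 110
c_5 = 65
p_6 = 20
q_6 = 265
s_6 = 150
t_6 = 355
a_7 = 275
b_7 = 240
c_7 = 50
a_8 = 490
b_8 = 360
c_8 = 60
p_9 = 380
q_9 = 315
s_9 = 525
t_9 = 380
a_10 = 525
b_10 = 245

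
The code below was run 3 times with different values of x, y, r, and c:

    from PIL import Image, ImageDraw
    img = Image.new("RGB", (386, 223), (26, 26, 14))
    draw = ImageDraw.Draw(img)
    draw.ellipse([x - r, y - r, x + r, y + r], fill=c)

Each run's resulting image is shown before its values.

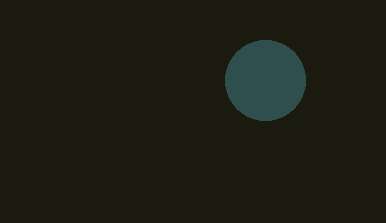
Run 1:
x = 265
y = 80
r = 40
c = 'darkslategray'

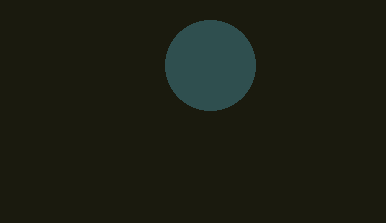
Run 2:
x = 210
y = 65
r = 45
c = 'darkslategray'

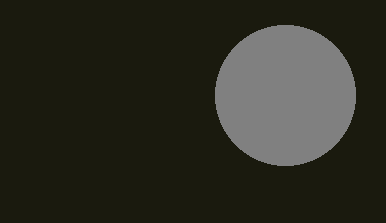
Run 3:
x = 285
y = 95
r = 70
c = 'gray'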